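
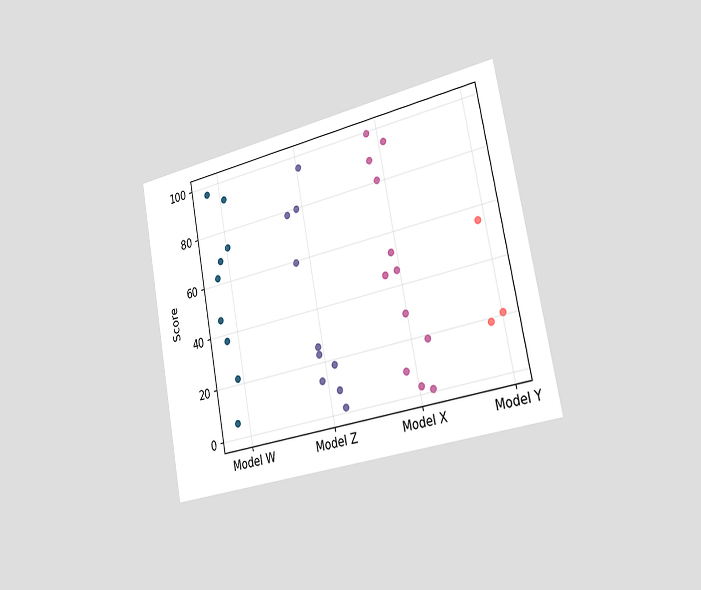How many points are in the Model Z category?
The chart is tilted about 11° counter-clockwise and viewed slightly from the right. Counting the markers in the Model Z column gives 10.

10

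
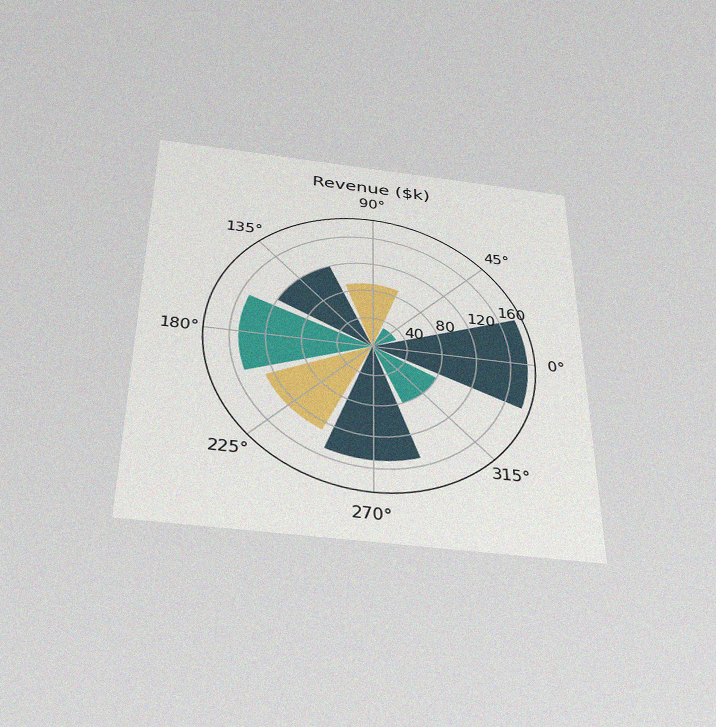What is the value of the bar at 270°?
$150k

The chart is viewed slightly from below, with some photo noise. The bar at 270° reaches $150k on the radial axis.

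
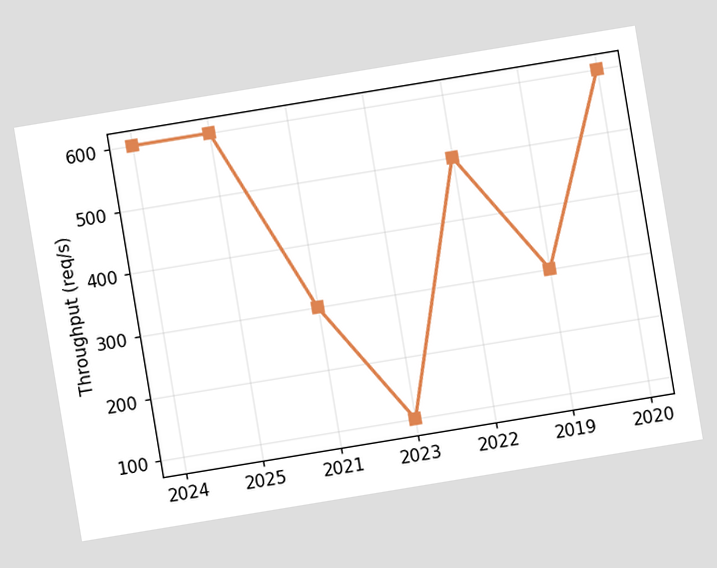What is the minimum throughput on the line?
The chart is tilted about 9° counter-clockwise. The lowest point is at 2023, and reading across to the y-axis gives 100req/s.

100req/s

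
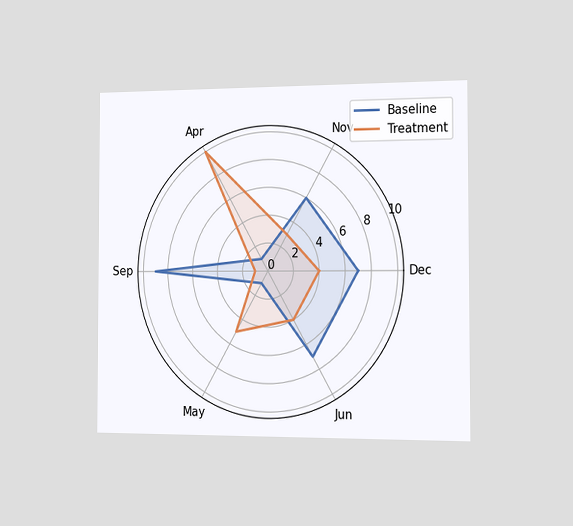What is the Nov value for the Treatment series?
The chart is viewed slightly from the right. On the Nov axis, Treatment reaches 3.

3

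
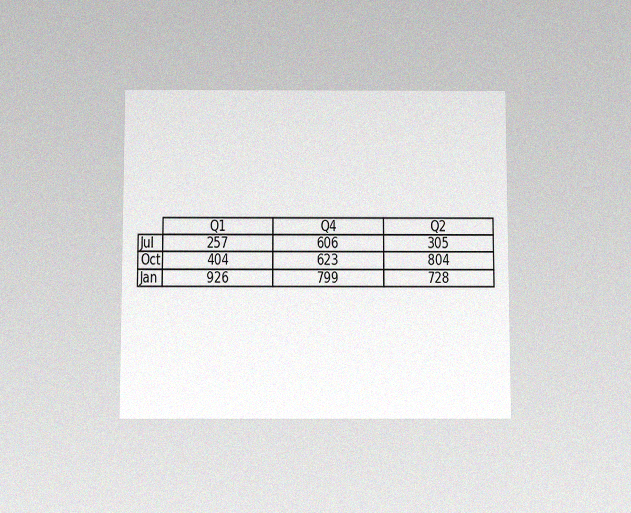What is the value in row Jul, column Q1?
257

The chart is viewed slightly from below, with some photo noise. The (Jul, Q1) cell reads 257.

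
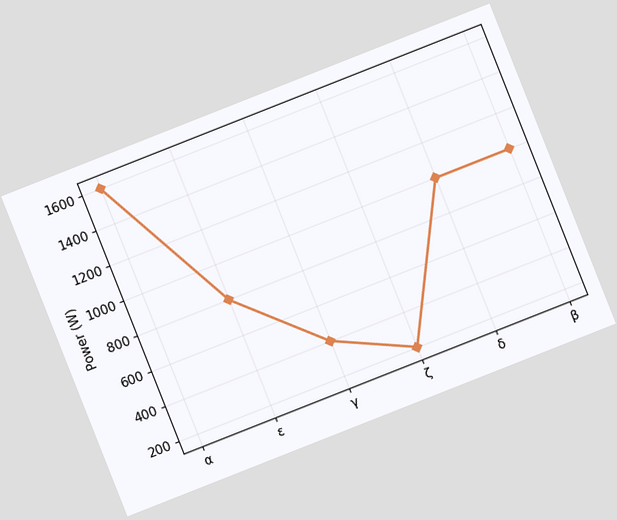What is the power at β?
The chart is tilted about 22° counter-clockwise. At β, the line is at 1000W.

1000W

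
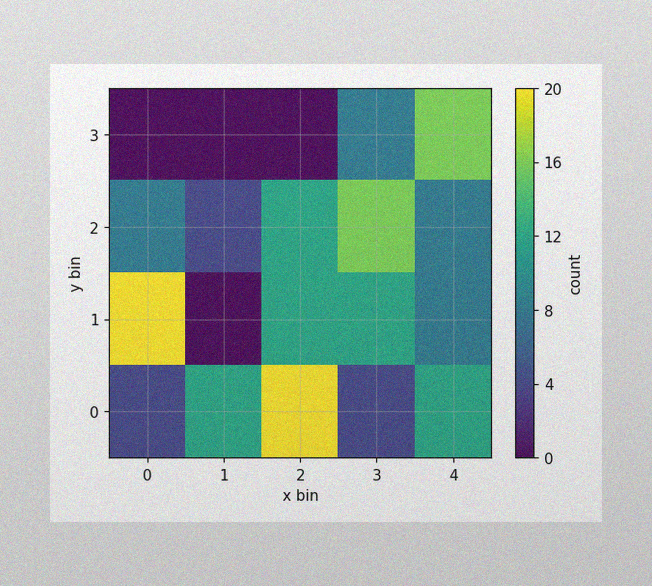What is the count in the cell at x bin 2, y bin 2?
The image has some photo noise and uneven lighting. Matching the cell (2, 2) against the colorbar gives 12.

12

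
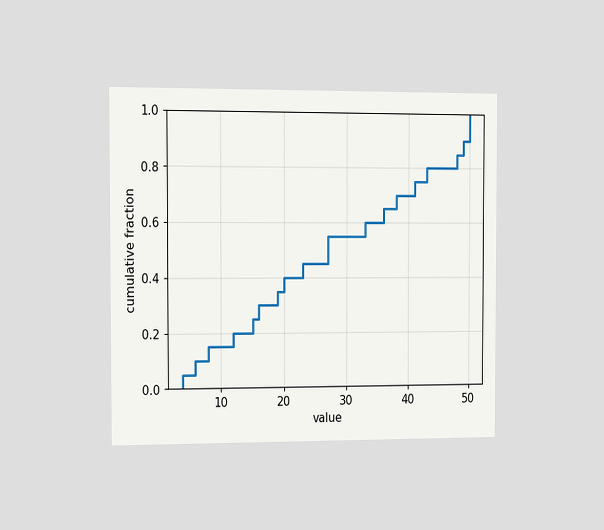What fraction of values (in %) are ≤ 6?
The chart is viewed slightly from the left. At x=6 the ECDF step is at 10%.

10%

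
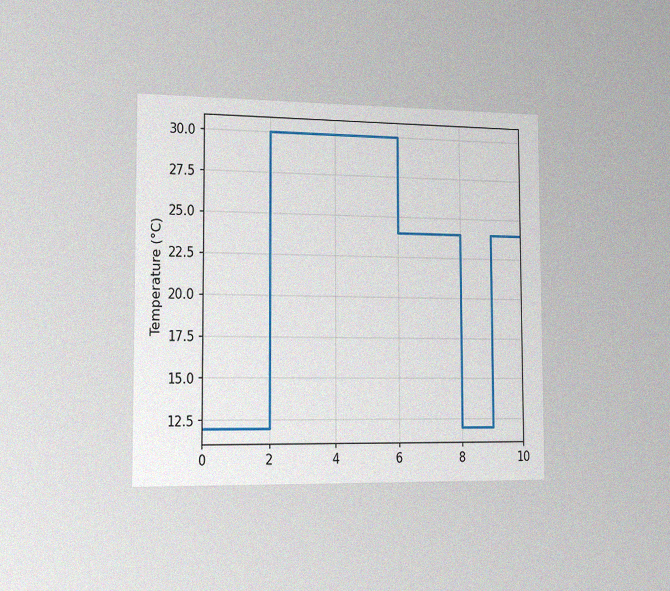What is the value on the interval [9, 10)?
The chart is viewed slightly from the left, with some photo noise. On [9, 10) the step sits at 24°C.

24°C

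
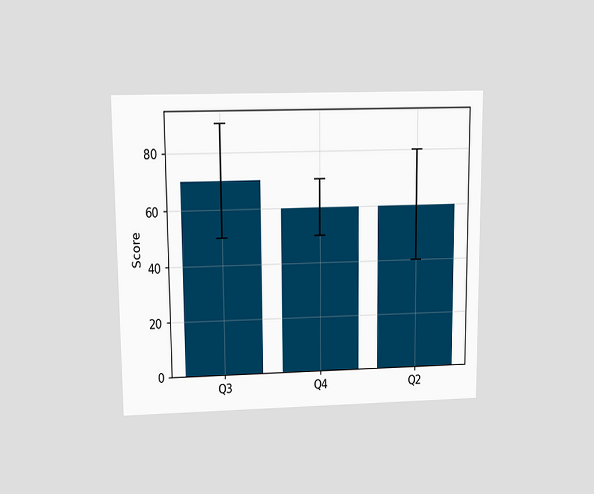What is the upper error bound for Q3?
90

The chart is viewed slightly from above. The Q3 bar's upper whisker reaches 90.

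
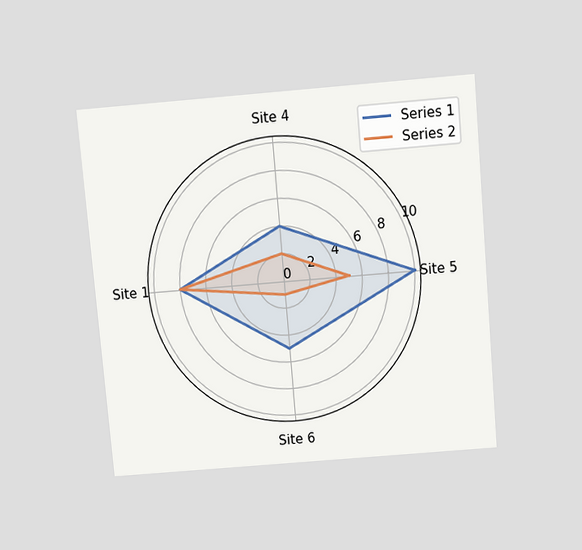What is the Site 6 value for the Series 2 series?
1

The chart is tilted about 5° counter-clockwise and viewed slightly from above. On the Site 6 axis, Series 2 reaches 1.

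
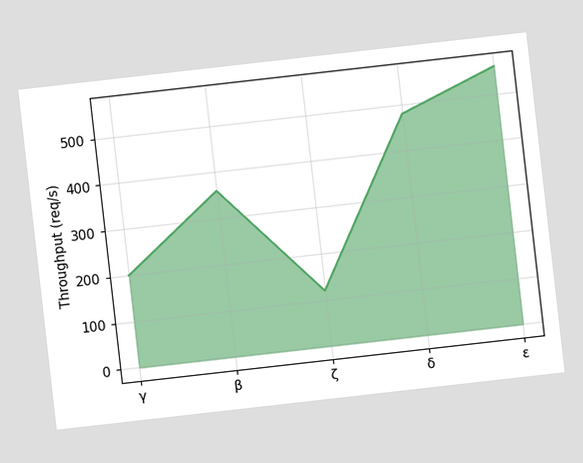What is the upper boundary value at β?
360req/s

The chart is tilted about 6° counter-clockwise. At β the upper boundary is at 360req/s.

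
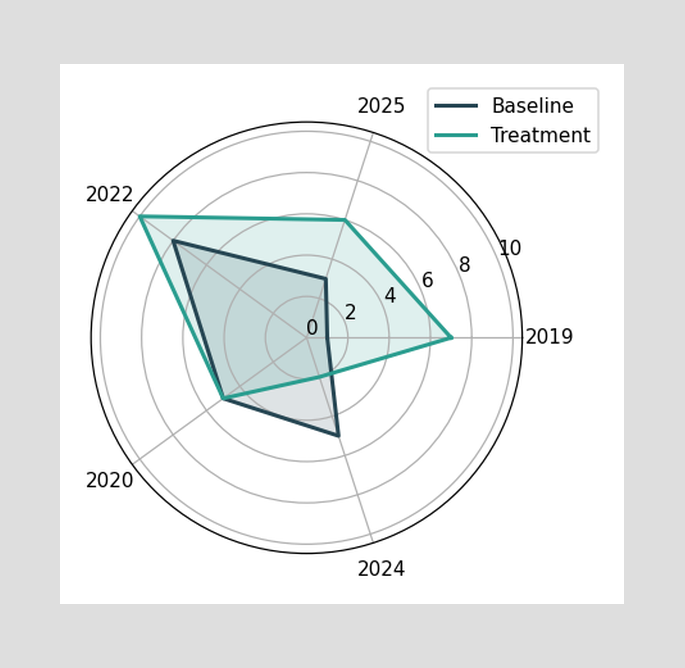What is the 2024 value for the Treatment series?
2

On the 2024 axis, Treatment reaches 2.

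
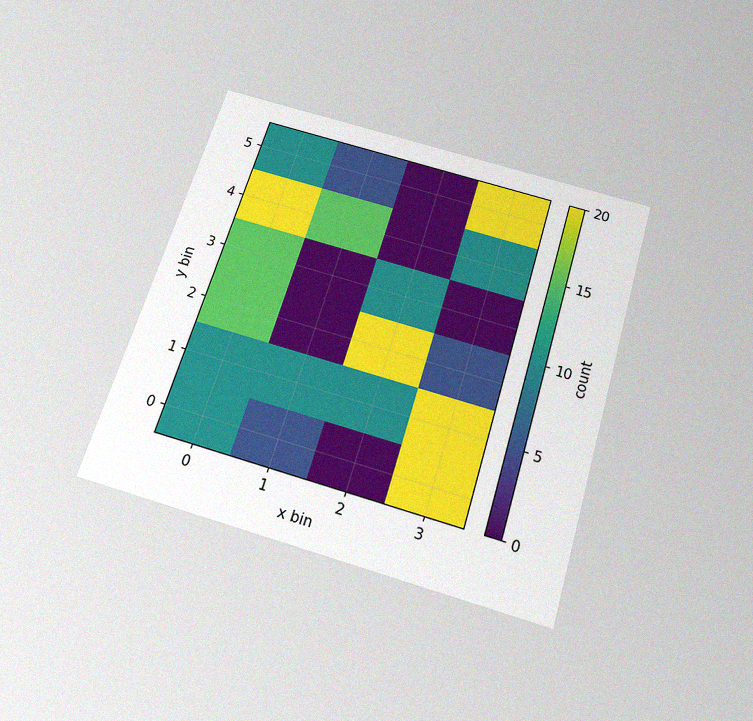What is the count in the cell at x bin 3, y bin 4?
10

The chart is tilted about 17° clockwise and viewed slightly from below, with some photo noise. Matching the cell (3, 4) against the colorbar gives 10.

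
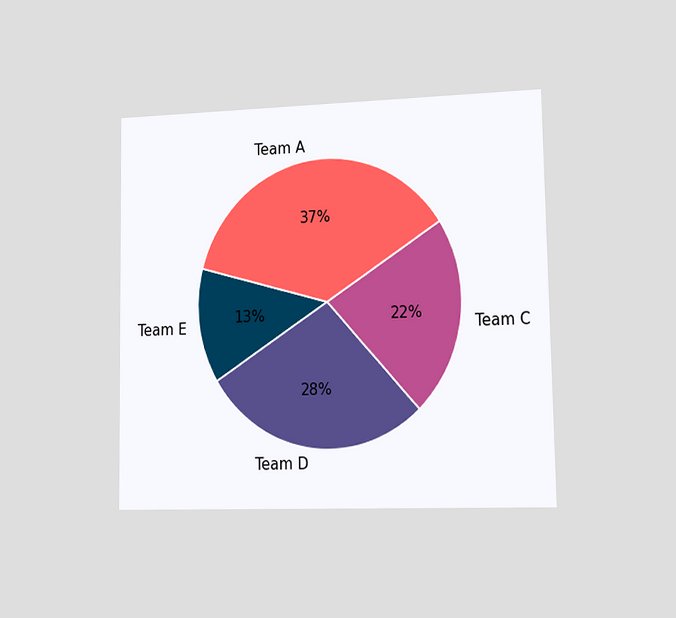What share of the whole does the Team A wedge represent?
The chart is viewed slightly from the right. The Team A slice takes up 37% of the pie.

37%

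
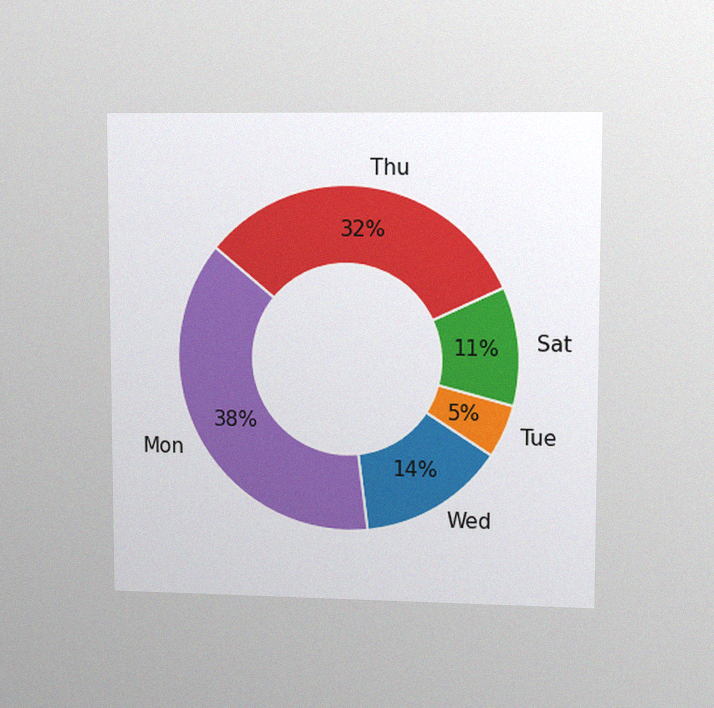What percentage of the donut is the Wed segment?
14%

The chart is viewed at a slight angle, with some photo noise. The Wed segment takes up 14% of the ring.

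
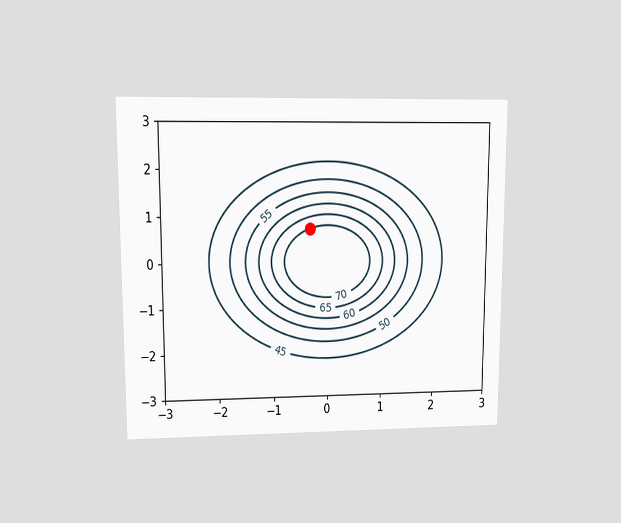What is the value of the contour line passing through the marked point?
The chart is viewed at a slight angle. The marked point sits on the contour labelled 70.

70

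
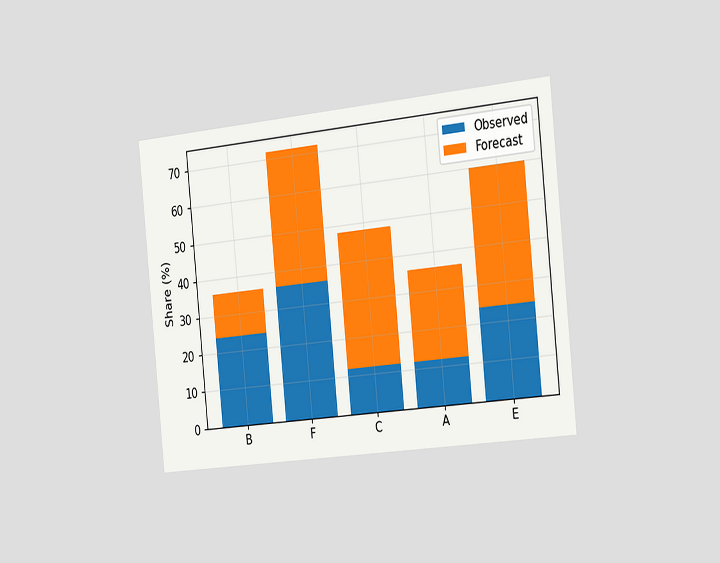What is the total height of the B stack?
The chart is tilted about 6° counter-clockwise and viewed slightly from the right. The B stack's top reaches 36% on the y-axis.

36%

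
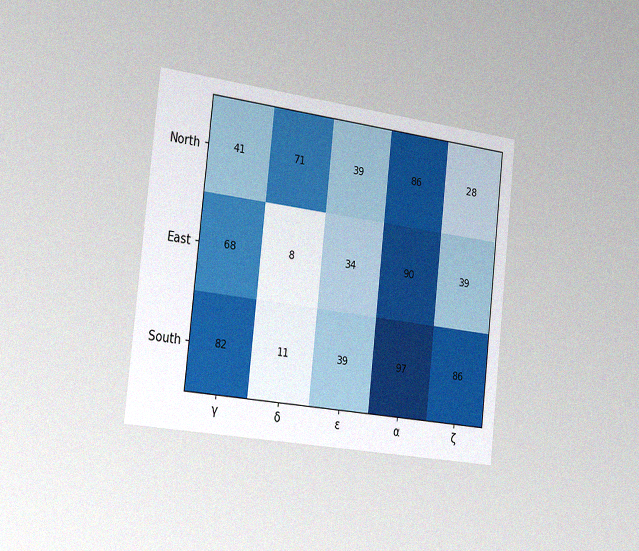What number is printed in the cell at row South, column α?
97

The chart is tilted about 6° clockwise and viewed slightly from the left, with some photo noise. The (South, α) cell reads 97.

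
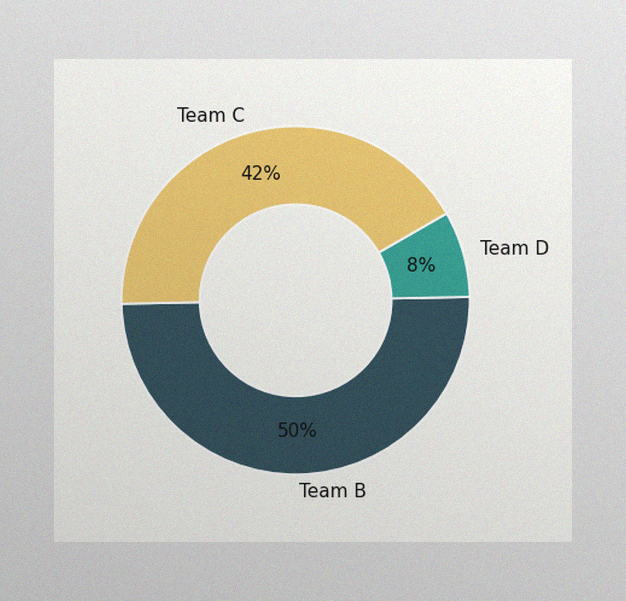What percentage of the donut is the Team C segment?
42%

The image has some photo noise and uneven lighting. The Team C segment takes up 42% of the ring.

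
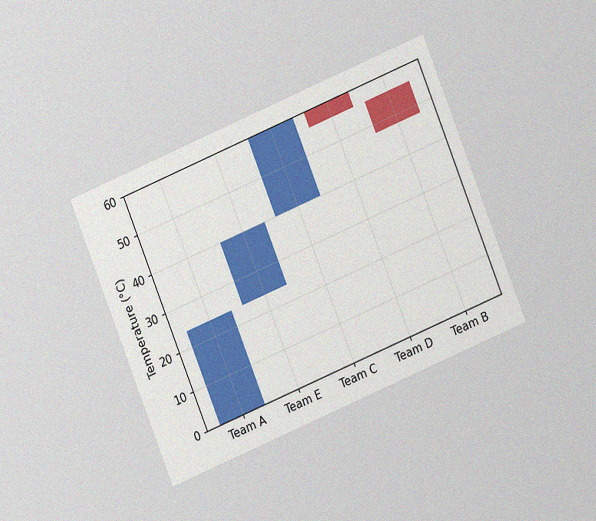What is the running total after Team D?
The chart is tilted about 22° counter-clockwise and viewed at a slight angle, with some photo noise. After Team D the running total reaches 56°C.

56°C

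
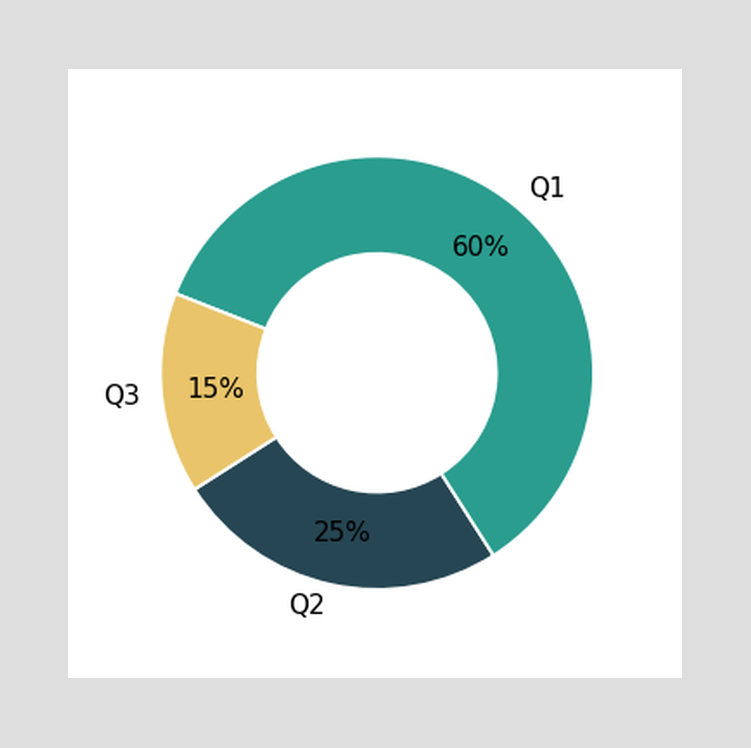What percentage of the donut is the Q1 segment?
60%

The Q1 segment takes up 60% of the ring.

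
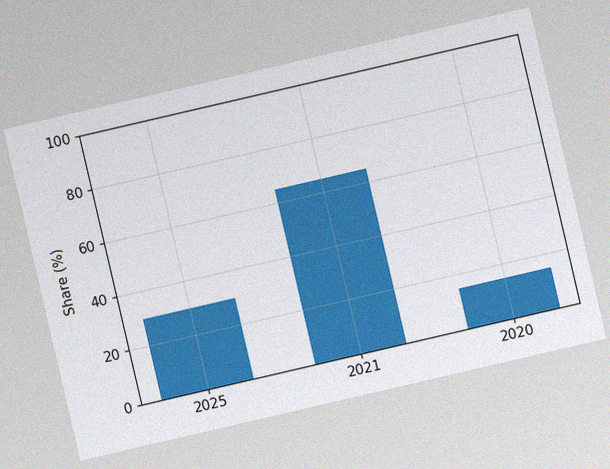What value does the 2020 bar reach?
15%

The chart is tilted about 13° counter-clockwise, with some photo noise. Reading along the chart's y-axis, the 2020 bar reaches 15%.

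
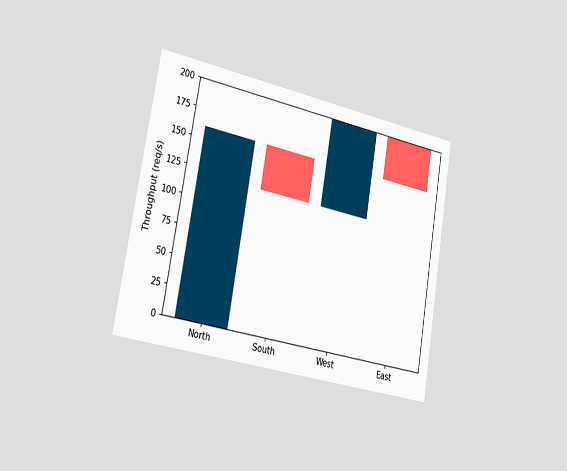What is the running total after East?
The chart is tilted about 10° clockwise and viewed slightly from the left. After East the running total reaches 160req/s.

160req/s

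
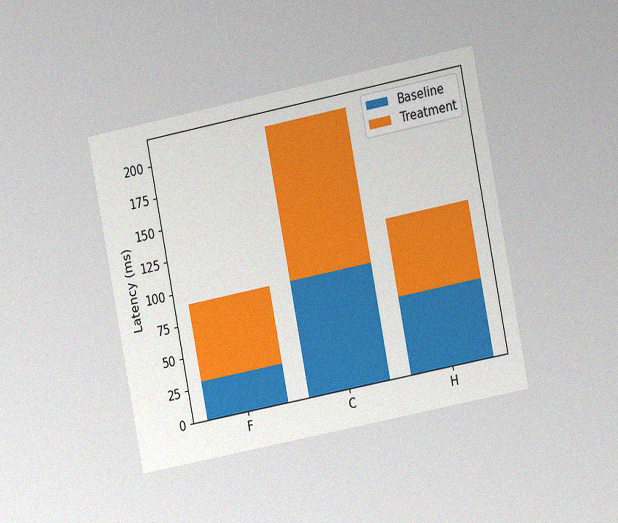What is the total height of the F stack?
90ms

The chart is tilted about 11° counter-clockwise and viewed at a slight angle, with some photo noise. The F stack's top reaches 90ms on the y-axis.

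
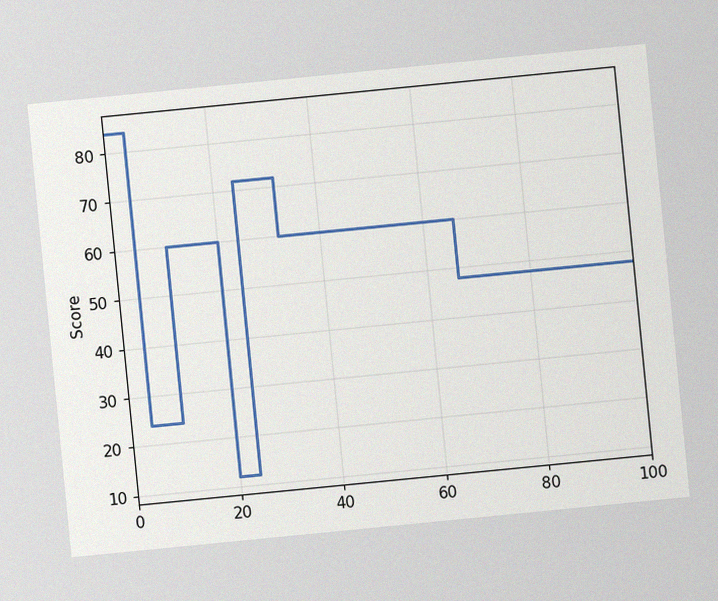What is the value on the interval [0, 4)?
The chart is tilted about 6° counter-clockwise, with some photo noise. On [0, 4) the step sits at 84.

84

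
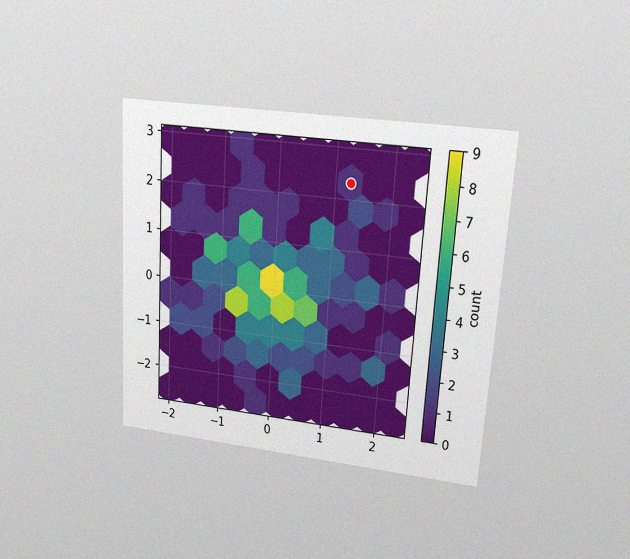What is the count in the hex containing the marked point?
The chart is tilted about 4° clockwise and viewed at a slight angle, with some photo noise. The marked hex reads 1 on the colorbar.

1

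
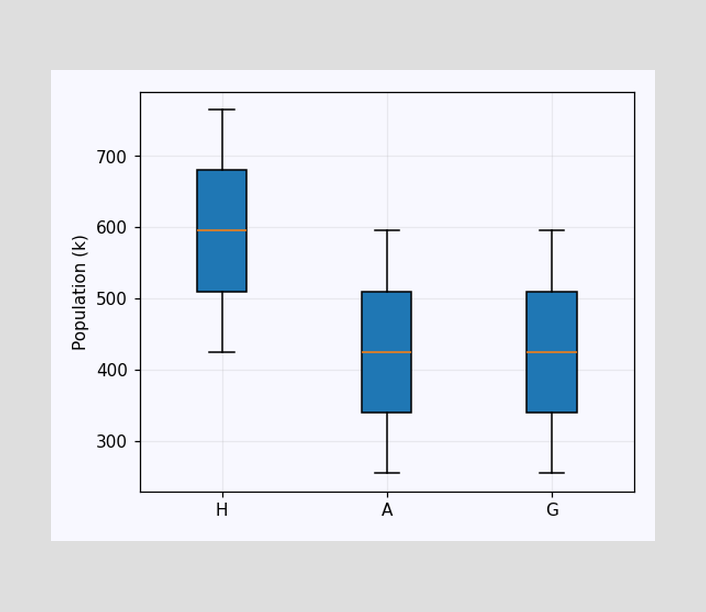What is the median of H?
595k

The median line in the H box sits at 595k.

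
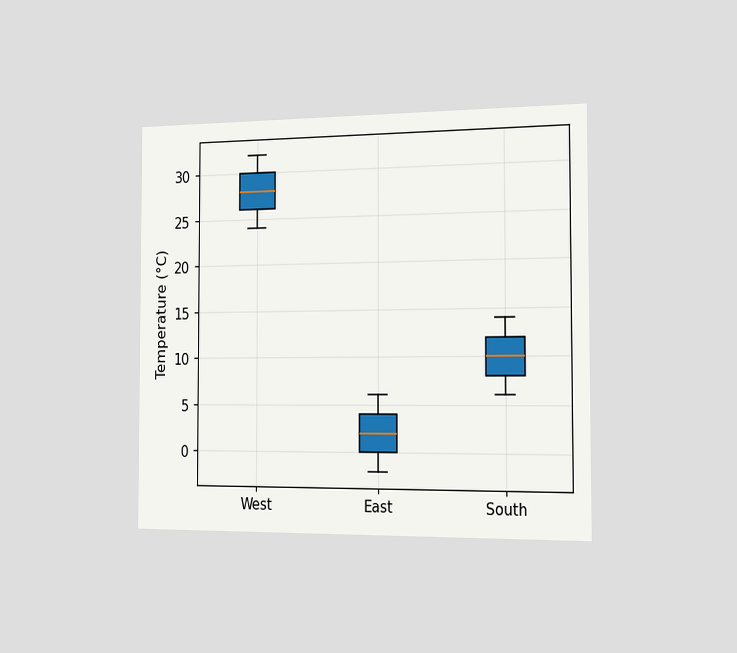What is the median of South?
The chart is viewed slightly from the right. The median line in the South box sits at 10°C.

10°C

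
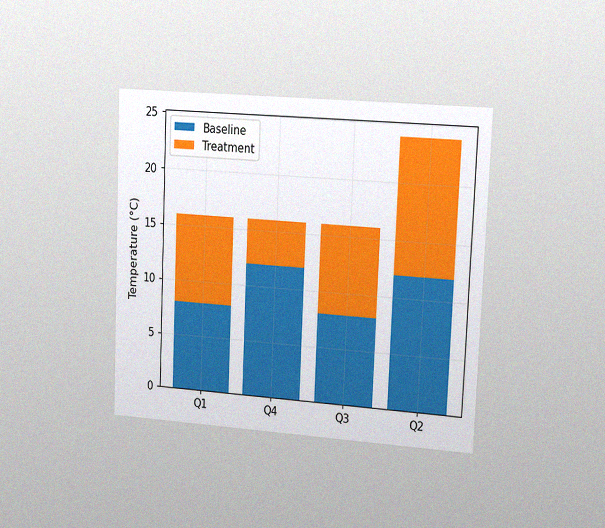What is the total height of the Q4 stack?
The chart is tilted about 2° clockwise and viewed slightly from the right, with some photo noise. The Q4 stack's top reaches 16°C on the y-axis.

16°C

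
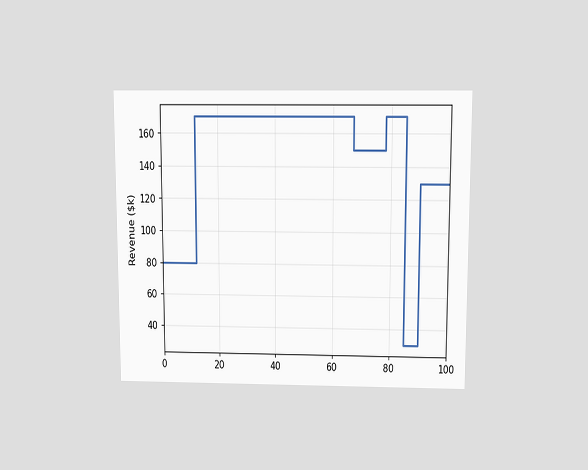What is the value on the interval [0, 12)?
$80k

The chart is viewed slightly from above. On [0, 12) the step sits at $80k.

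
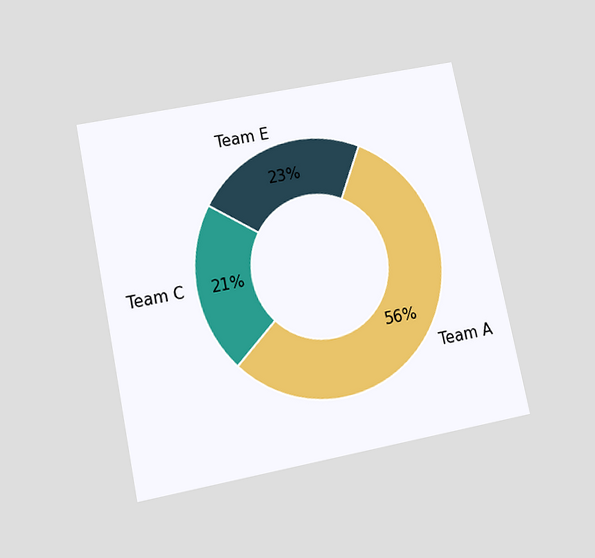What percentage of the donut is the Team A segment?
The chart is tilted about 12° counter-clockwise and viewed slightly from below. The Team A segment takes up 56% of the ring.

56%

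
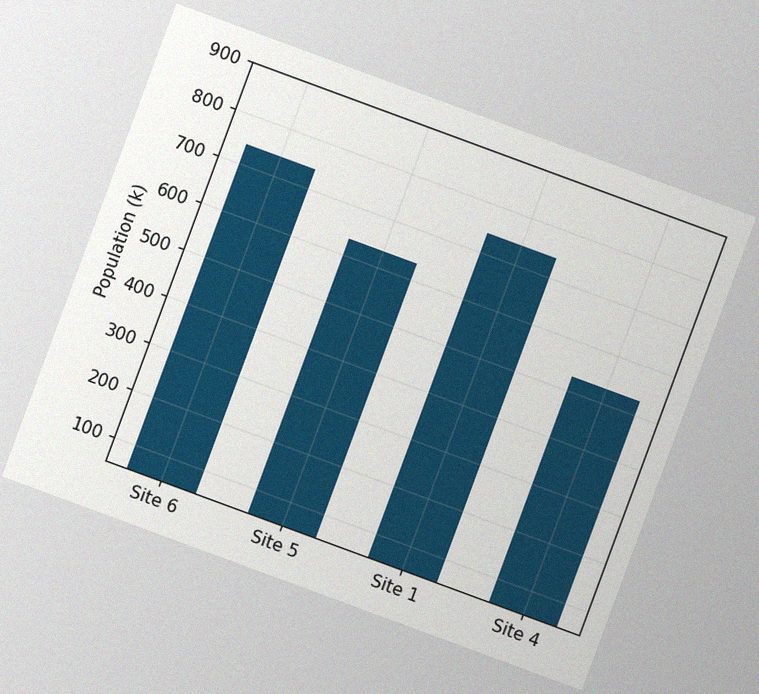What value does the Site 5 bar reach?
The chart is tilted about 20° clockwise, with some photo noise. Reading along the chart's y-axis, the Site 5 bar reaches 636k.

636k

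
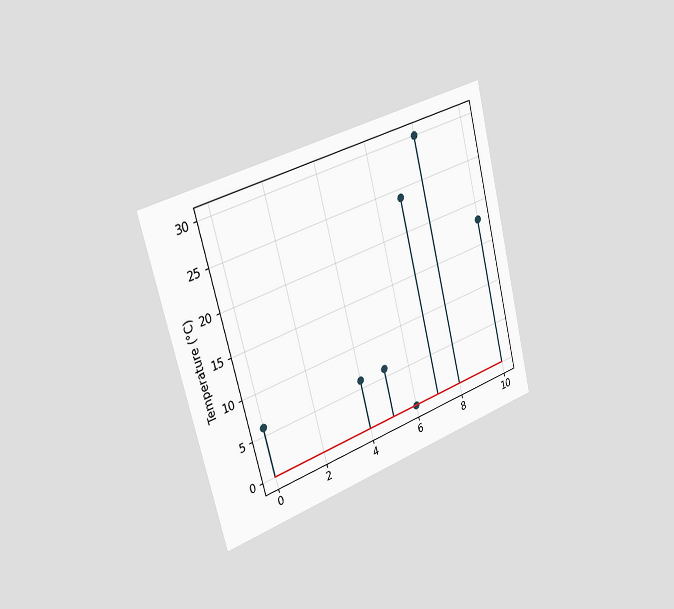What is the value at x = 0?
The chart is tilted about 14° counter-clockwise and viewed slightly from the left. The stem at x=0 reaches 6°C.

6°C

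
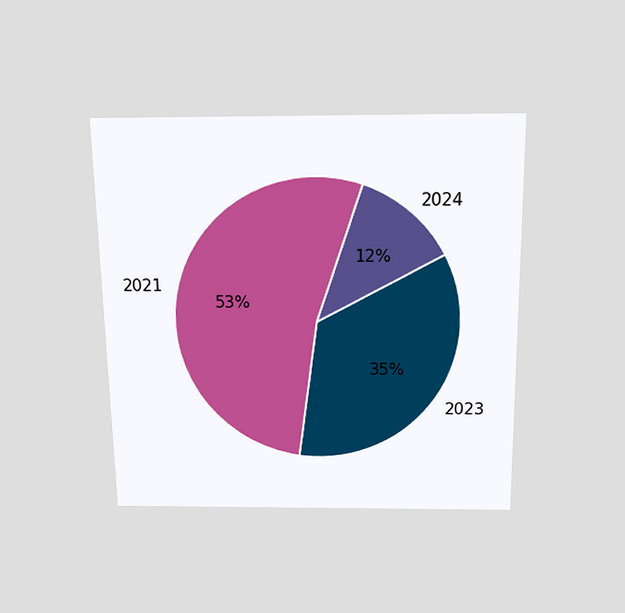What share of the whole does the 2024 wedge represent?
The chart is viewed slightly from above. The 2024 slice takes up 12% of the pie.

12%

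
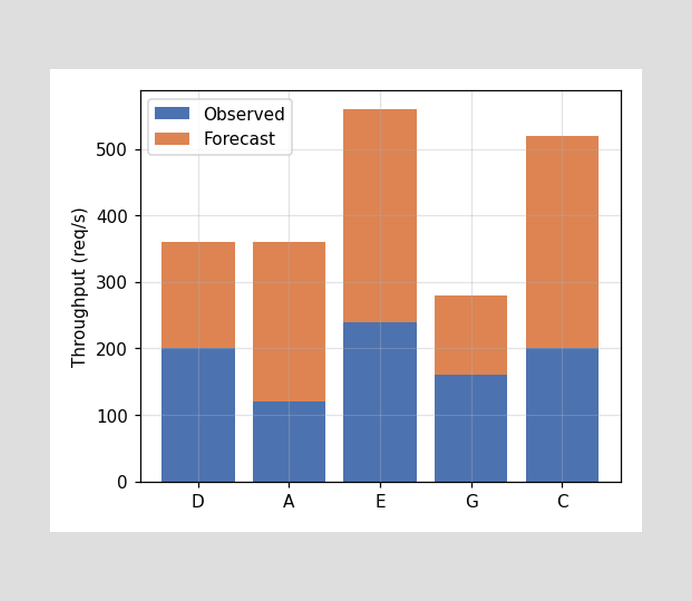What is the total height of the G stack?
280req/s

The G stack's top reaches 280req/s on the y-axis.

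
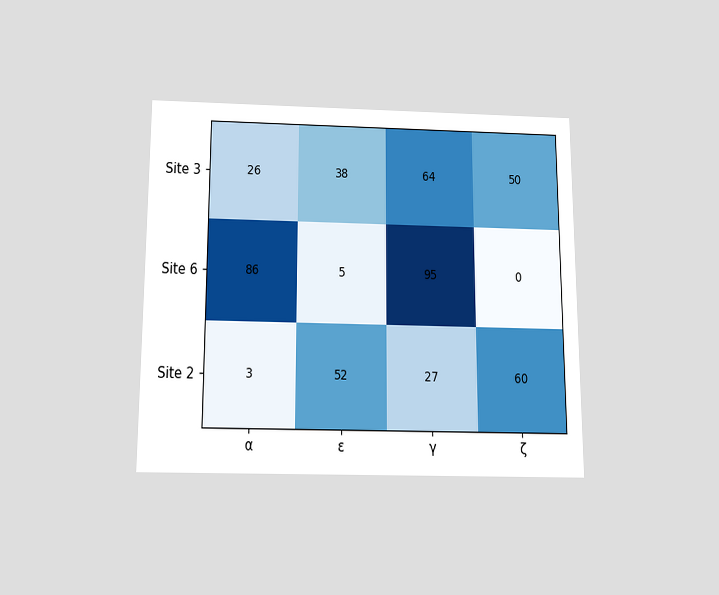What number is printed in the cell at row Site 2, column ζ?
60

The chart is viewed slightly from below. The (Site 2, ζ) cell reads 60.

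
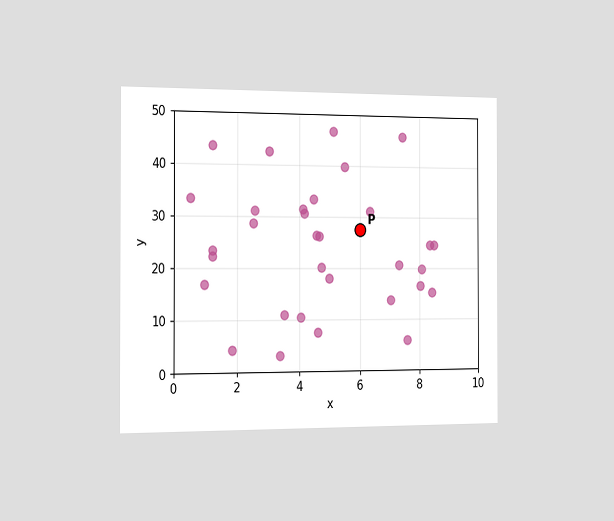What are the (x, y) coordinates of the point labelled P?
(6, 27.5)

The chart is viewed slightly from the left. Following the gridlines from P to each axis, P sits at (6, 27.5).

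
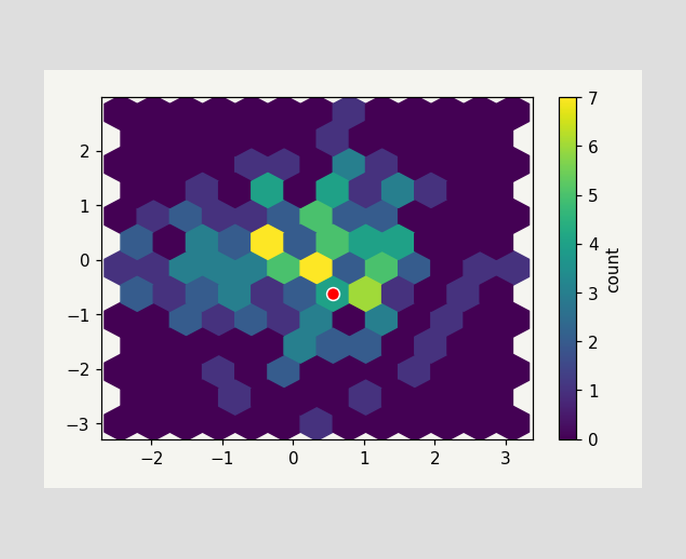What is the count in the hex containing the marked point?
4

The marked hex reads 4 on the colorbar.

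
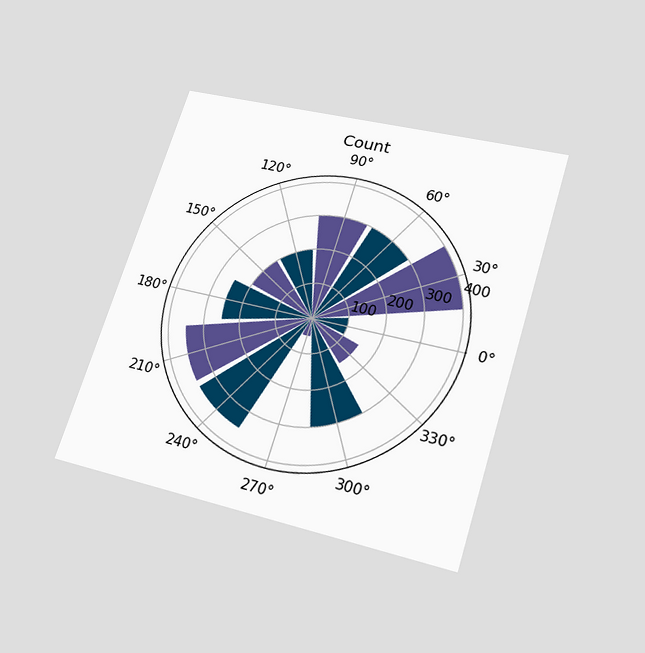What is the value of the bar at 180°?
The chart is tilted about 17° clockwise and viewed slightly from below. The bar at 180° reaches 250 on the radial axis.

250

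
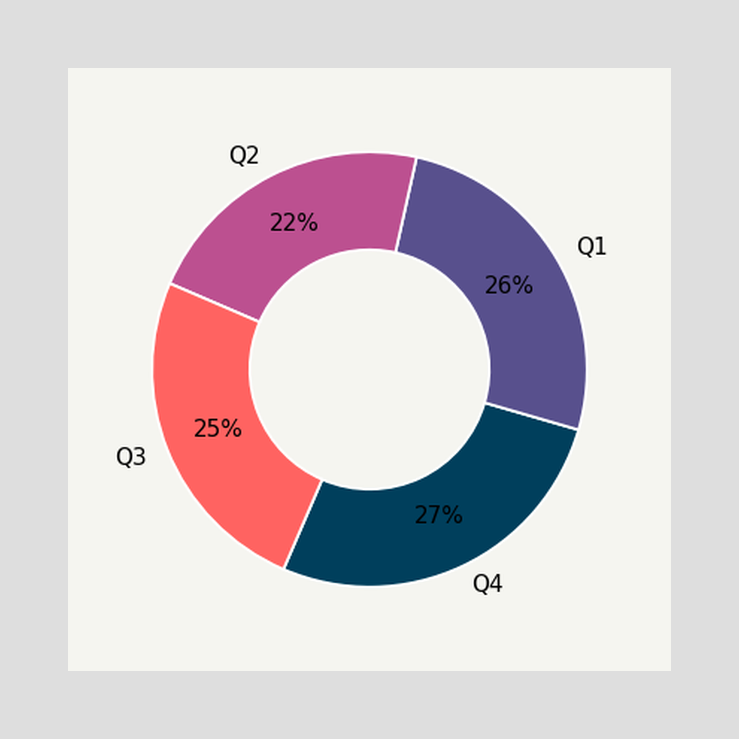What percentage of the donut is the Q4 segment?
The Q4 segment takes up 27% of the ring.

27%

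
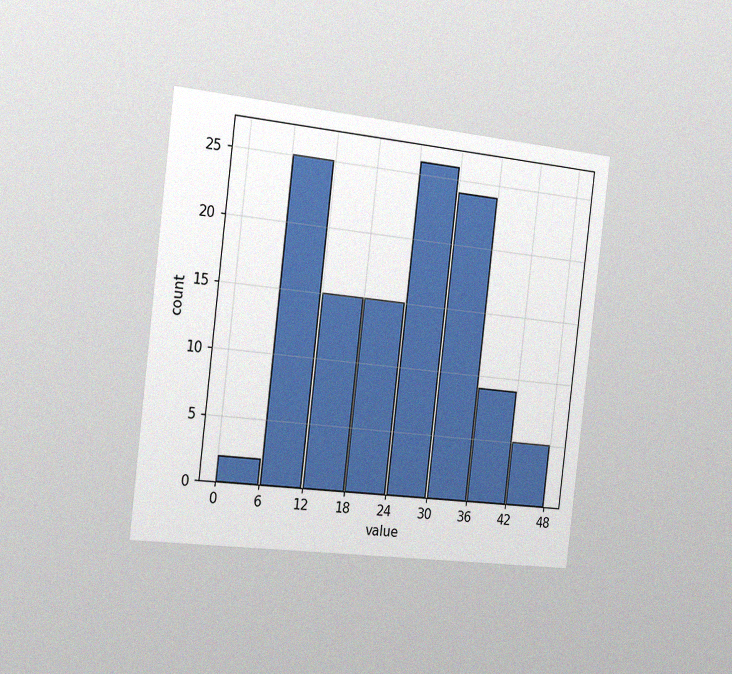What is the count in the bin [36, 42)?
The chart is tilted about 7° clockwise and viewed slightly from the left, with some photo noise. The [36, 42) bin has height 9.

9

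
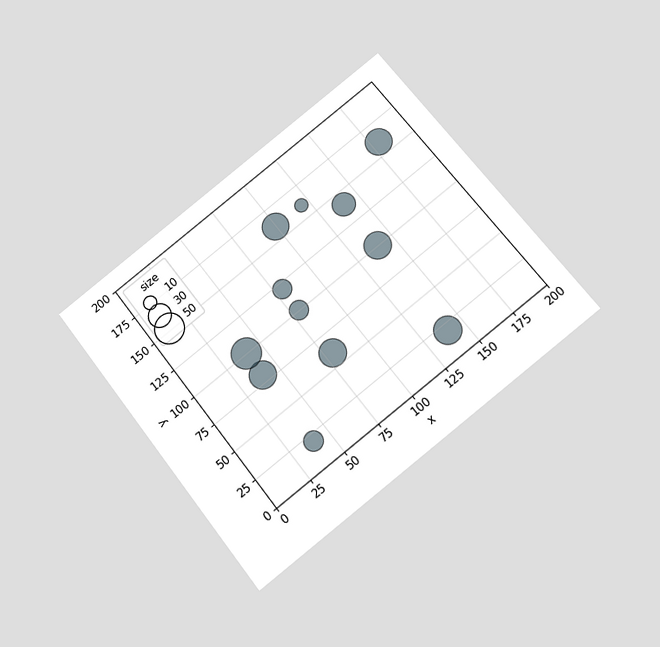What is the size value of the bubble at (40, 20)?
The chart is tilted about 38° counter-clockwise and viewed slightly from below. Matching the bubble at (40, 20) against the size legend gives 20.

20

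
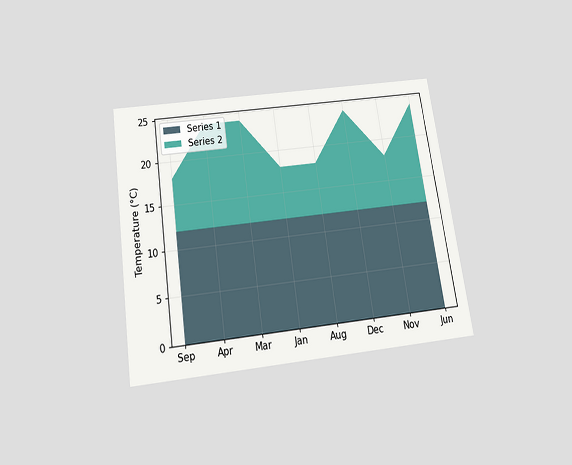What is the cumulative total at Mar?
24°C

The chart is tilted about 8° counter-clockwise and viewed slightly from below. The stacked total at Mar reaches 24°C.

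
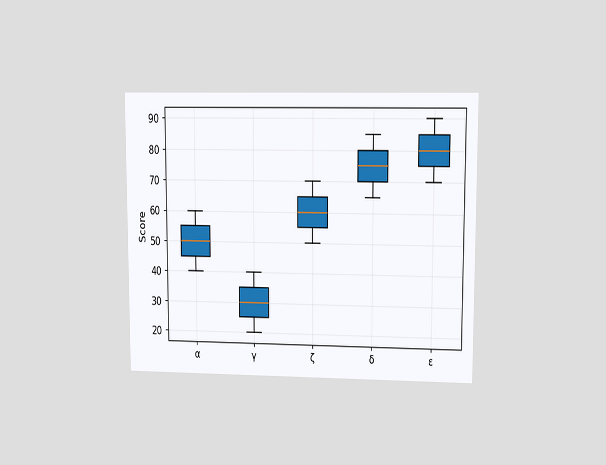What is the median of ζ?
60

The chart is viewed at a slight angle. The median line in the ζ box sits at 60.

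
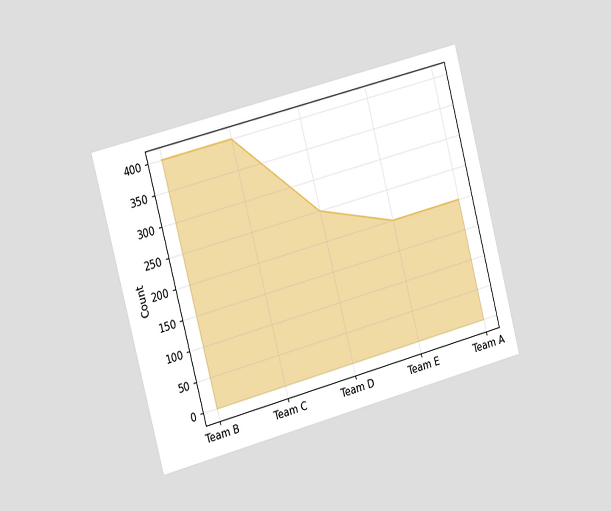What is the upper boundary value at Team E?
The chart is tilted about 15° counter-clockwise and viewed slightly from the left. At Team E the upper boundary is at 200.

200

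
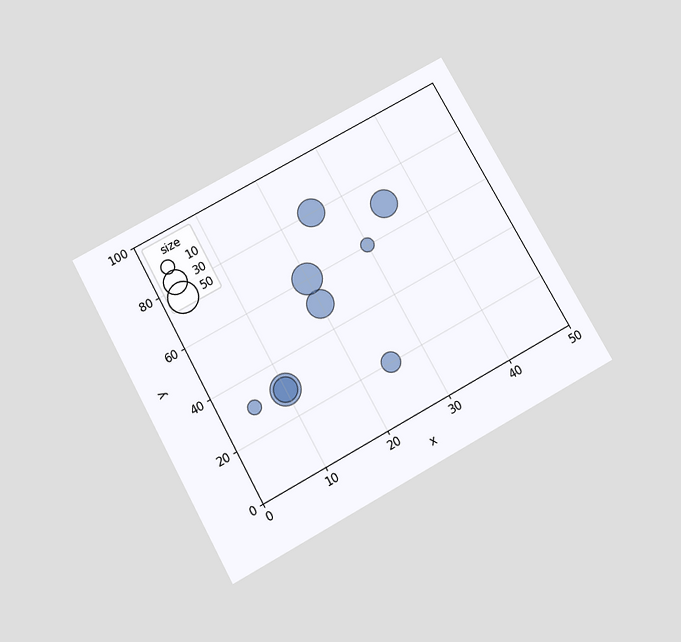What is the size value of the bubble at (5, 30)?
The chart is tilted about 29° counter-clockwise and viewed slightly from below. Matching the bubble at (5, 30) against the size legend gives 10.

10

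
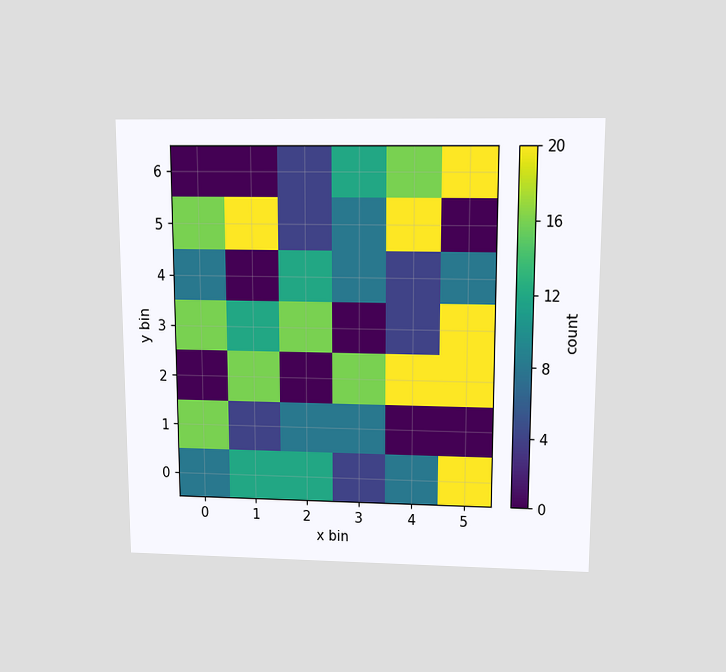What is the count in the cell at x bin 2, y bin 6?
The chart is viewed slightly from above. Matching the cell (2, 6) against the colorbar gives 4.

4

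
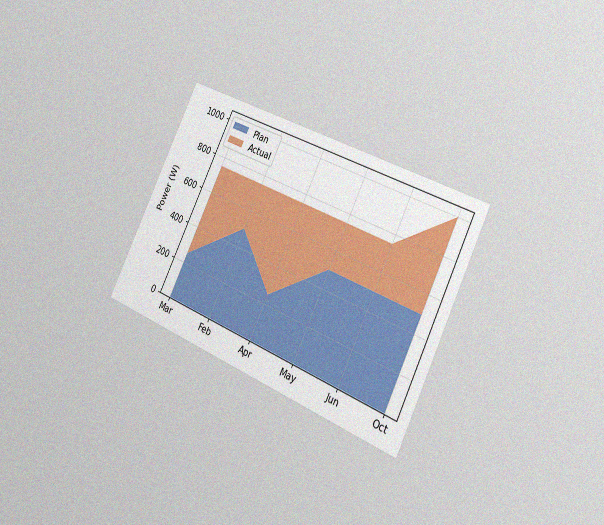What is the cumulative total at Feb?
750W

The chart is tilted about 26° clockwise and viewed slightly from the right, with some photo noise. The stacked total at Feb reaches 750W.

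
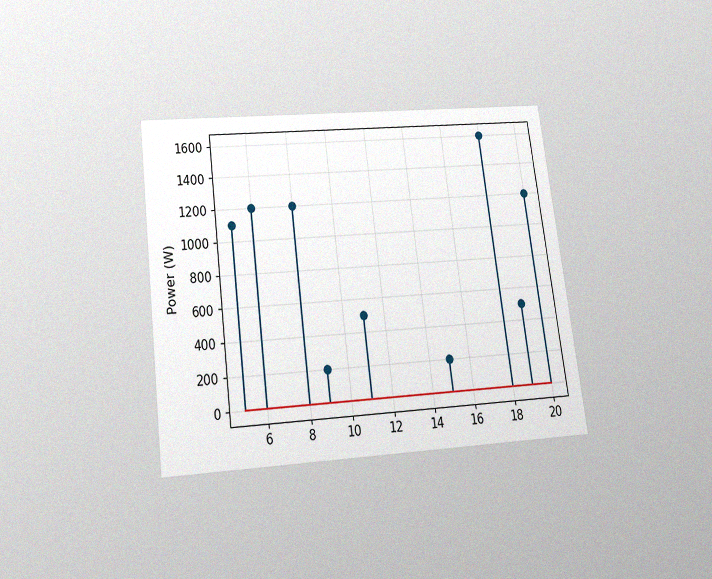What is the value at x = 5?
1100W

The chart is tilted about 7° counter-clockwise and viewed slightly from below, with some photo noise. The stem at x=5 reaches 1100W.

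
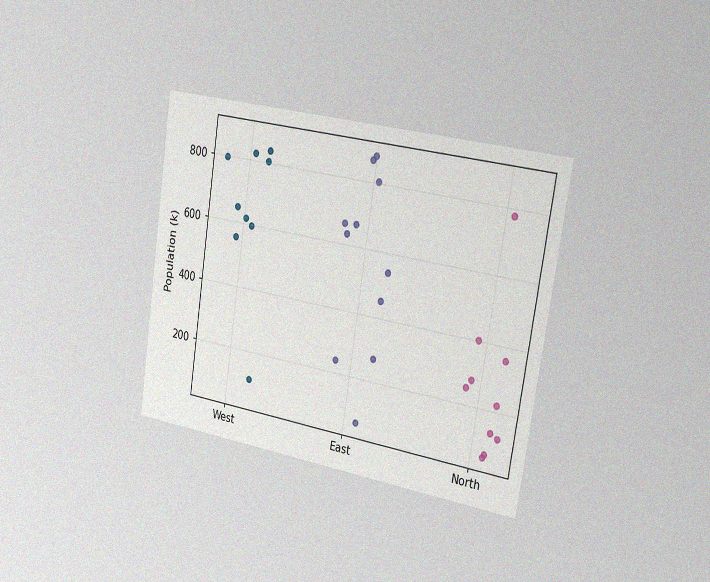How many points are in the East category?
11

The chart is tilted about 9° clockwise and viewed slightly from the right, with some photo noise. Counting the markers in the East column gives 11.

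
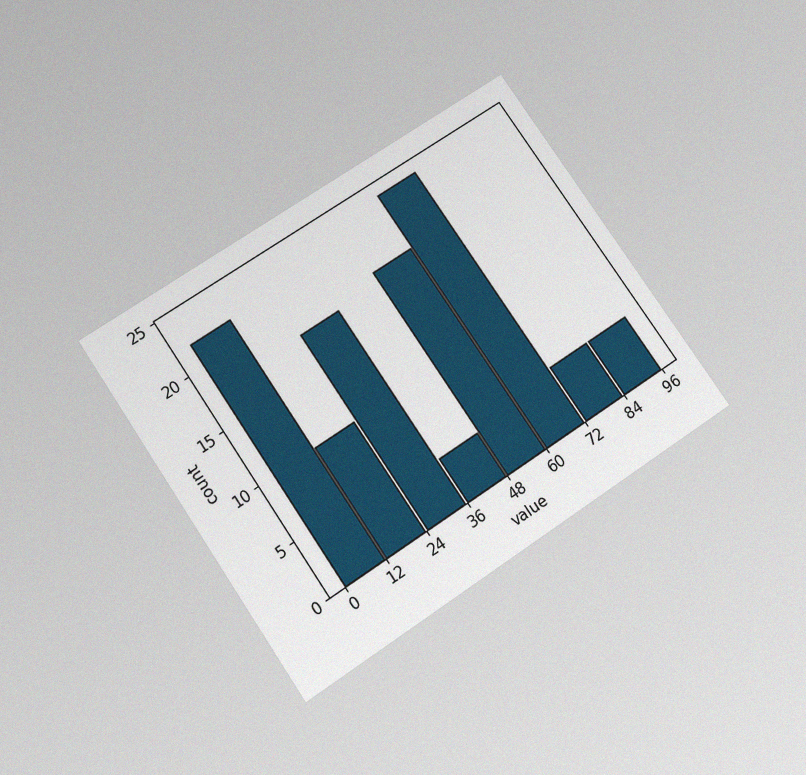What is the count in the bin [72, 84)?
The chart is tilted about 34° counter-clockwise and viewed slightly from below, with some photo noise. The [72, 84) bin has height 5.

5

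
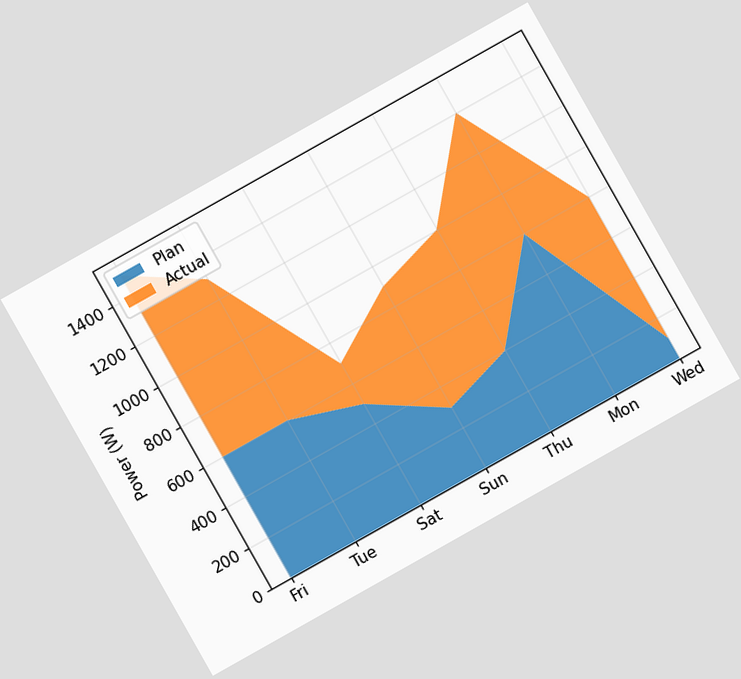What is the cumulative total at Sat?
The chart is tilted about 29° counter-clockwise. The stacked total at Sat reaches 700W.

700W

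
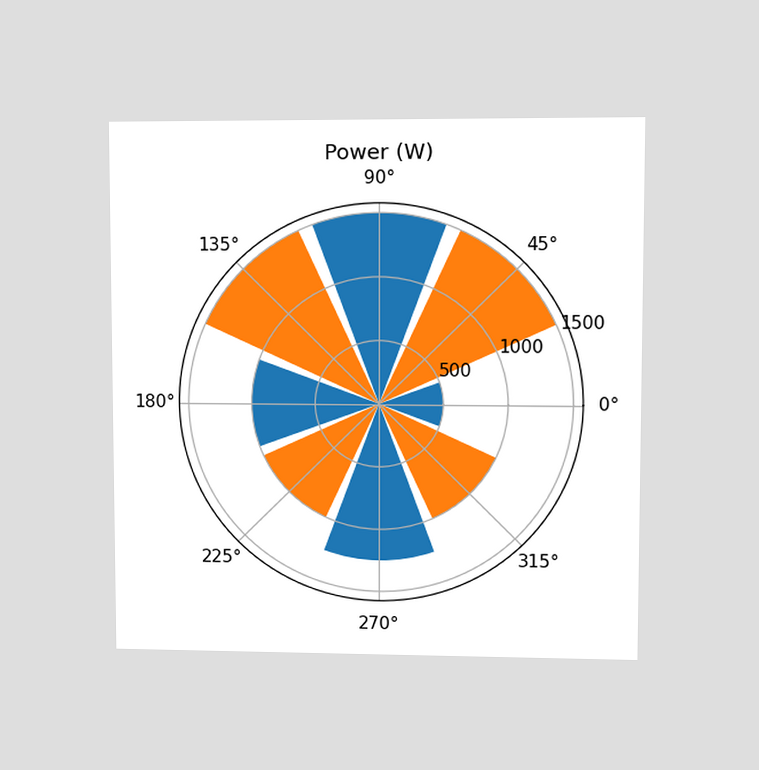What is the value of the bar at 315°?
1000W

The chart is viewed at a slight angle. The bar at 315° reaches 1000W on the radial axis.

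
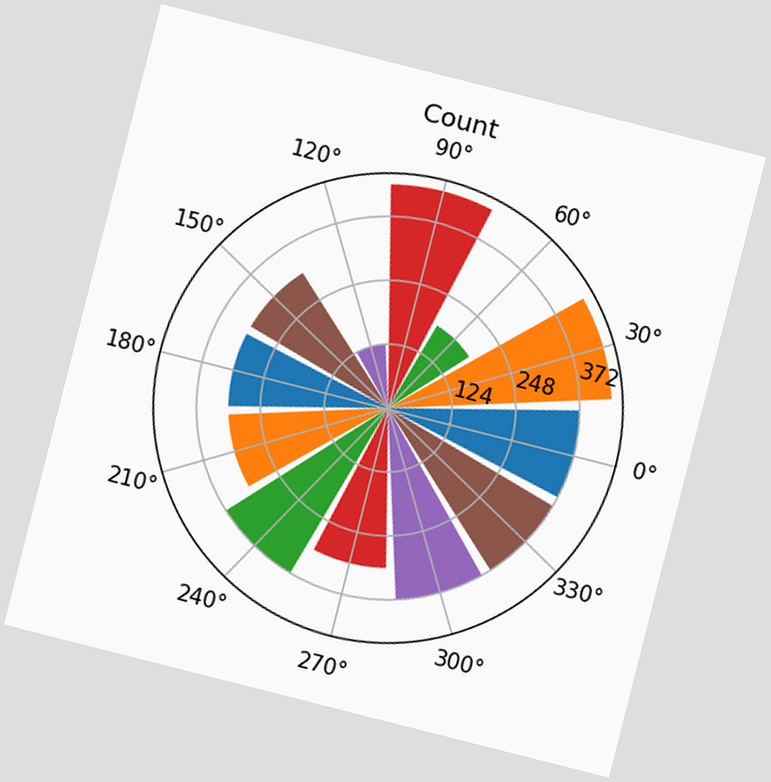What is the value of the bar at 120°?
The chart is tilted about 14° clockwise. The bar at 120° reaches 124 on the radial axis.

124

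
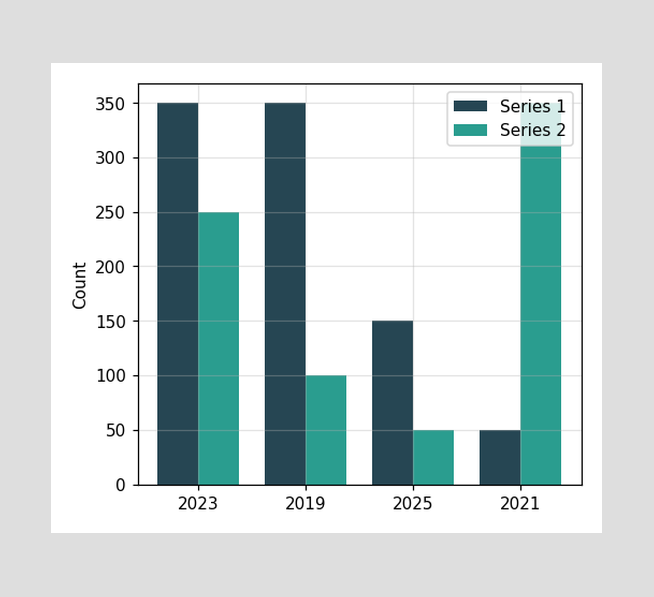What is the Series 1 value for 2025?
150

The Series 1 bar at 2025 reaches 150 on the y-axis.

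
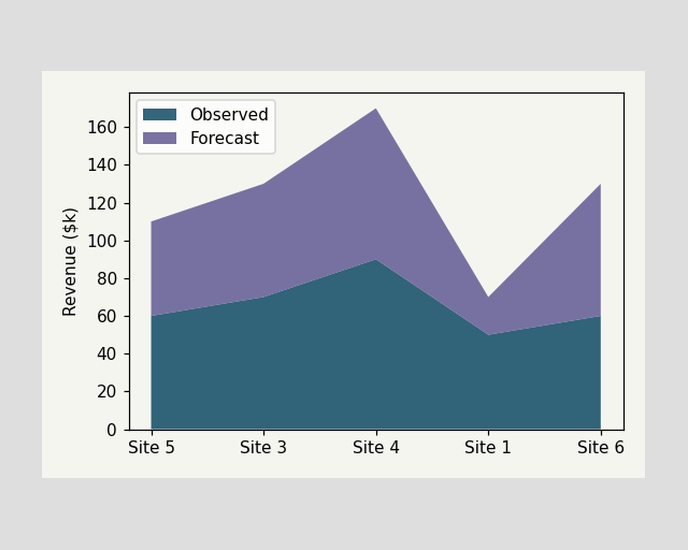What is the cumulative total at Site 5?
The stacked total at Site 5 reaches $110k.

$110k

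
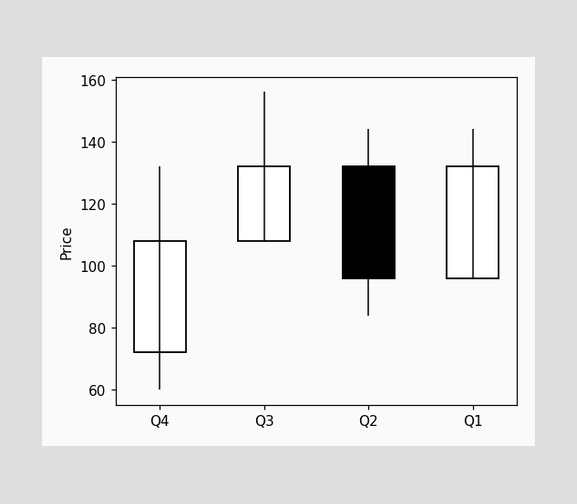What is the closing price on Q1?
132

The Q1 candle closes at 132.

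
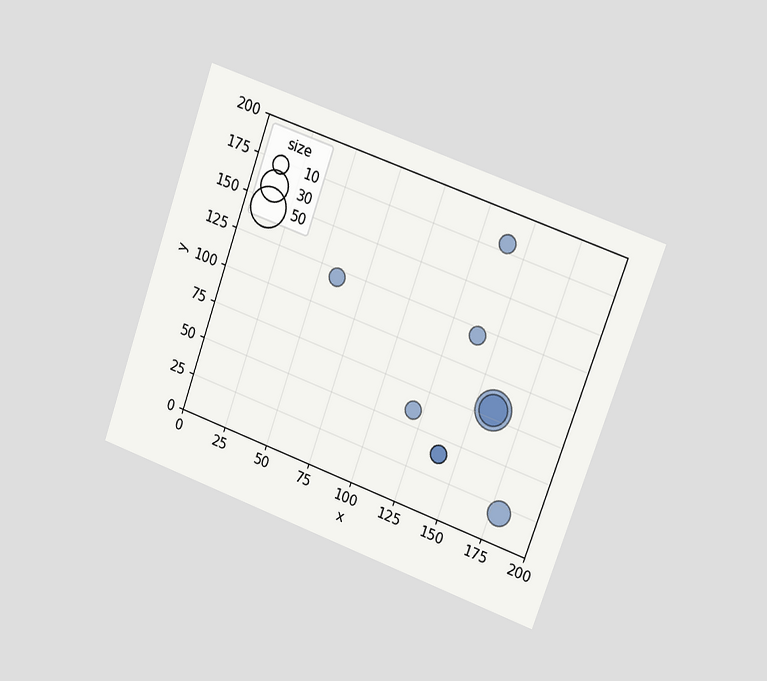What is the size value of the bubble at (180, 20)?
20

The chart is tilted about 20° clockwise and viewed slightly from the right. Matching the bubble at (180, 20) against the size legend gives 20.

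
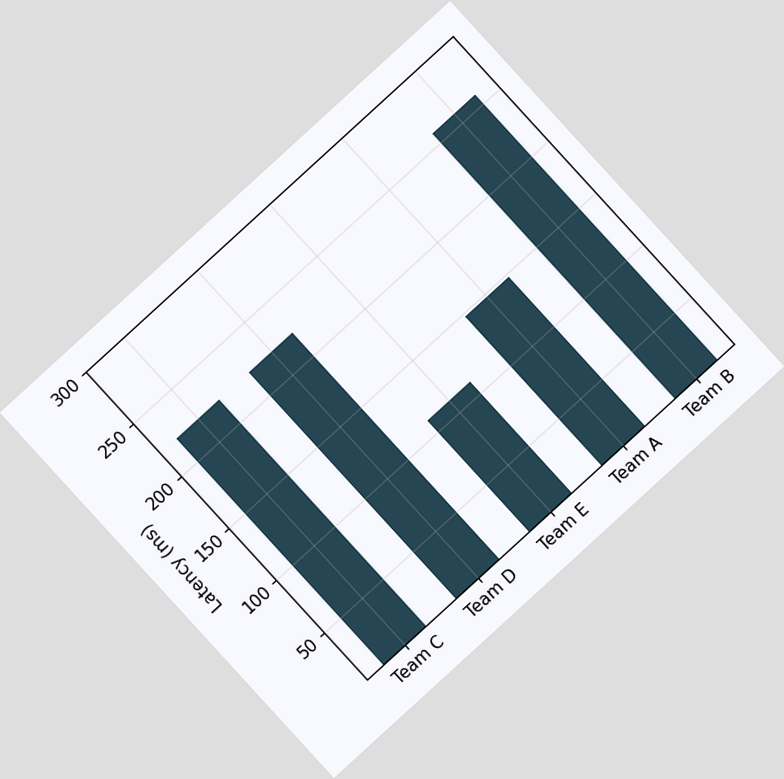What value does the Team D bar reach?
The chart is tilted about 42° counter-clockwise. Reading along the chart's y-axis, the Team D bar reaches 222ms.

222ms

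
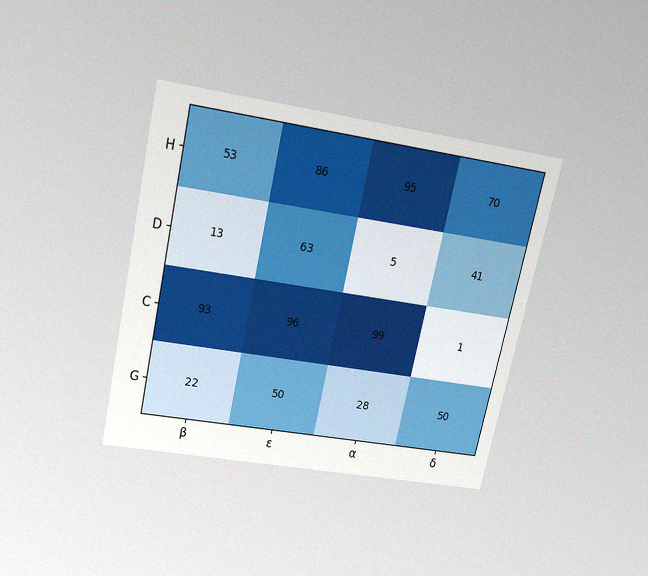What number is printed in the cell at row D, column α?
5

The chart is tilted about 12° clockwise and viewed slightly from above, with some photo noise. The (D, α) cell reads 5.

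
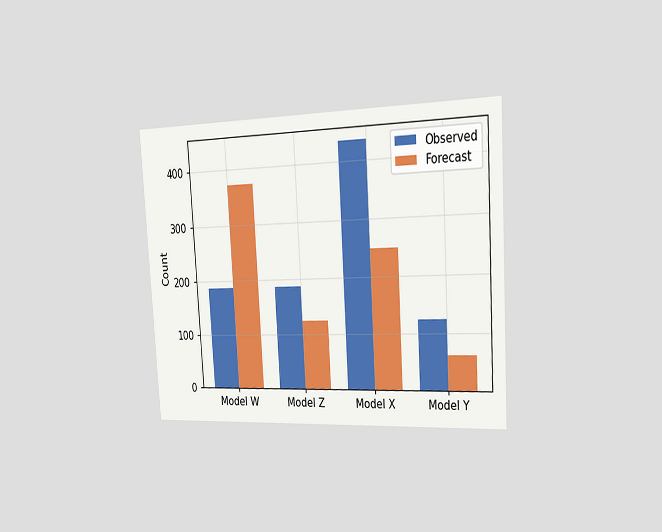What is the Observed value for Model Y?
124

The chart is tilted about 3° counter-clockwise and viewed slightly from the right. The Observed bar at Model Y reaches 124 on the y-axis.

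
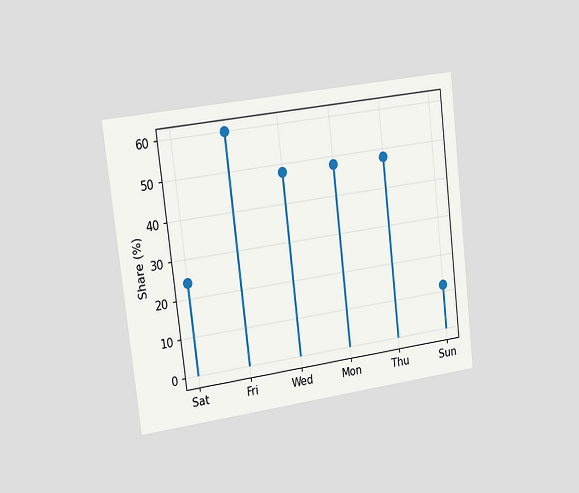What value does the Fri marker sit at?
60%

The chart is tilted about 7° counter-clockwise and viewed slightly from the left. The Fri marker sits at 60%.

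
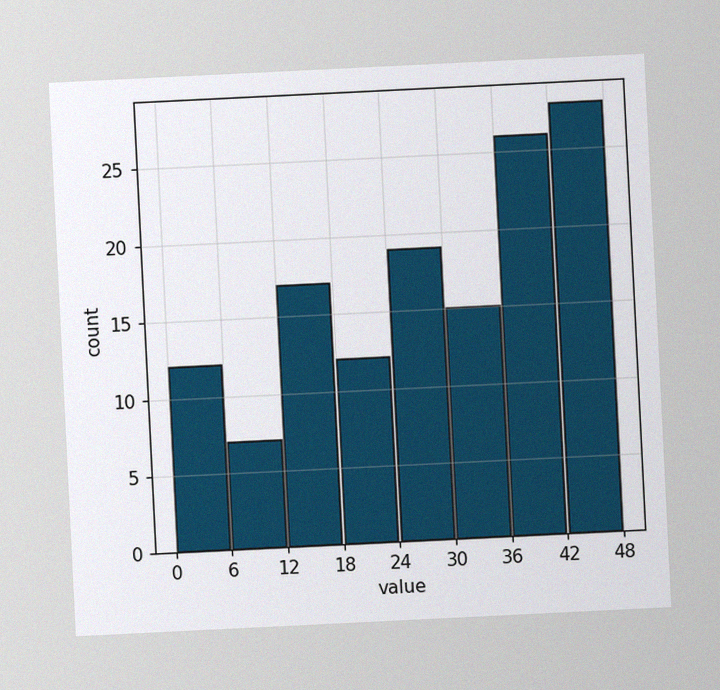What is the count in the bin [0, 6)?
The chart is tilted about 3° counter-clockwise, with some photo noise. The [0, 6) bin has height 12.

12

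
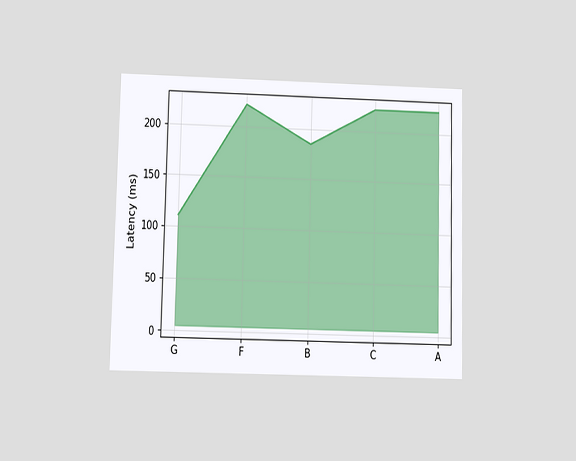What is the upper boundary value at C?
The chart is viewed at a slight angle. At C the upper boundary is at 222ms.

222ms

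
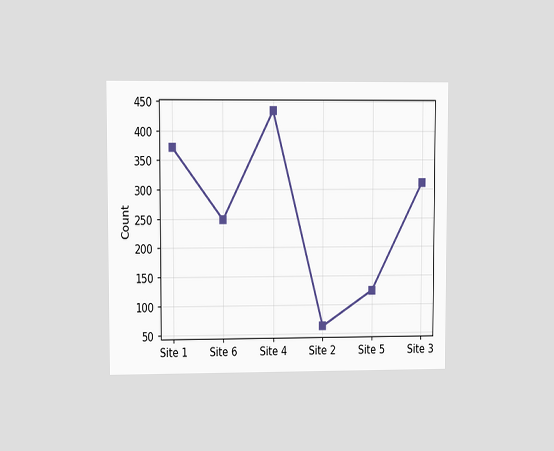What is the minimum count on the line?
The chart is viewed at a slight angle. The lowest point is at Site 2, and reading across to the y-axis gives 62.

62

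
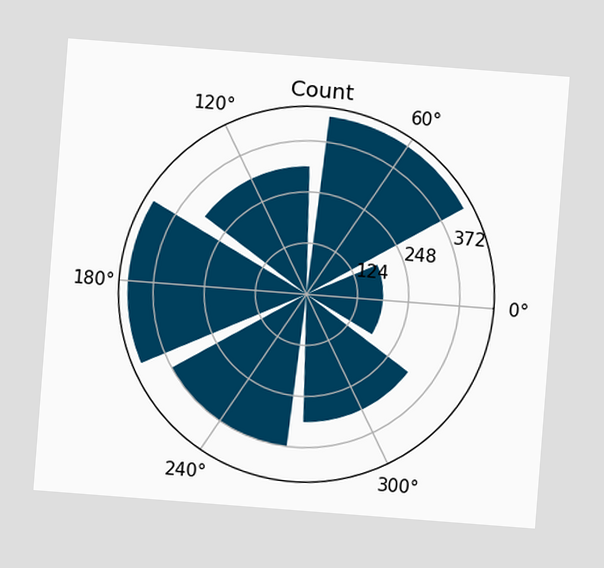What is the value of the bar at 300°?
The chart is tilted about 4° clockwise. The bar at 300° reaches 310 on the radial axis.

310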